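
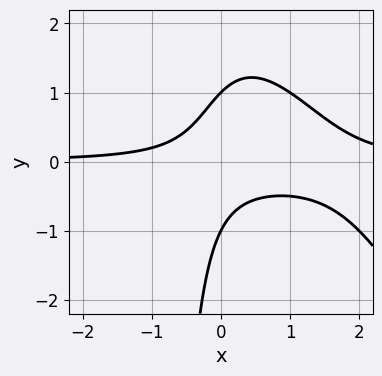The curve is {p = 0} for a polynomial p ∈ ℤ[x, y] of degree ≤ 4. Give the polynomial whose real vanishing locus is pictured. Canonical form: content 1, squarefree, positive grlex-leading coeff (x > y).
(a) deg p = 3. A generic line meets the curve in up to 3 points.
(b) Reading off the gridlines: among the integer gridlines, it crosses the y-axis at y ∈ {-1, 1}; no x-intercept at any integer in the box.
(c) Together with the visible shape, these determine p as stated.

2*x^2*y + x*y^2 - 3*x*y + y^2 - 1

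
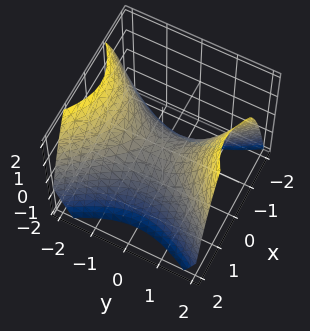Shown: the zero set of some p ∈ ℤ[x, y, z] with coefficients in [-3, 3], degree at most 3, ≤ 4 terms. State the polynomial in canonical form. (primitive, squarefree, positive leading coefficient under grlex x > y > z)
The degree is 2 — a saddle surface; a quadric.
Symmetries: mirror symmetry y ↦ −y ⇒ only even powers of y; the x ↦ −x reflection is a symmetry, so x appears only in even powers.
Checking where it meets the axes: it crosses the x-axis at the gridline x = 0; it meets the y-axis at y = 0 (among the integer gridlines).
Solving for integer coefficients yields p as stated.

3*x^2 - 2*y^2 + 3*z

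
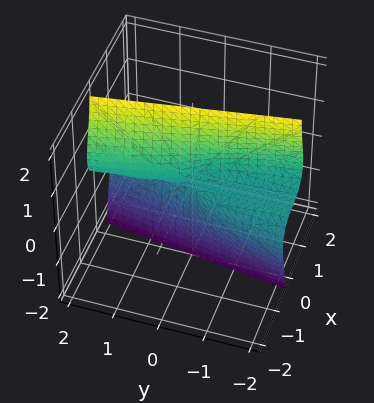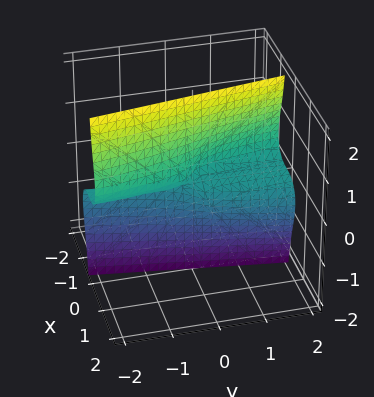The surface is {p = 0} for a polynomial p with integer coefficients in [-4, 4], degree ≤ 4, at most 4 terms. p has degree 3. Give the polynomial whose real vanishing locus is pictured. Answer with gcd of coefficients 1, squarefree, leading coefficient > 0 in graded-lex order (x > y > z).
The degree is 3 — a generic line meets the surface in up to 3 points.
From the visible intercepts: every point of the z-axis in the box is on the surface; every point of the y-axis in the box is on the surface; one x-axis crossing is at x = 0.
Together with the visible shape, these determine p as stated.

2*x^3 + 3*x*z^2 + y*z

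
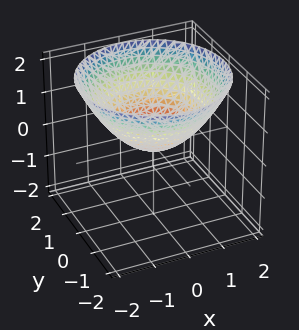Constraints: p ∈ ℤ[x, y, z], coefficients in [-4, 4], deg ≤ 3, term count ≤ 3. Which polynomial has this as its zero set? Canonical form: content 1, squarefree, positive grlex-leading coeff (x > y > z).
(a) deg p = 2. A single bowl opening along one axis; a quadric.
(b) By symmetry, the surface is invariant under rotation about z: p = q(x² + y², z).
(c) Observable constraints: it meets the z-axis at z = 0 (among the integer gridlines); it crosses the x-axis at the gridline x = 0; one y-axis crossing is at y = 0; a circular section at z = 1 has radius between 1 and 2.
(d) Assembling these constraints gives the stated polynomial.

x^2 + y^2 - 2*z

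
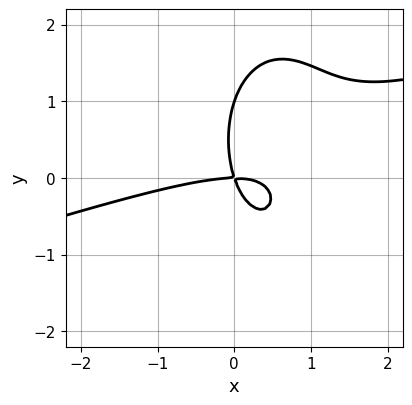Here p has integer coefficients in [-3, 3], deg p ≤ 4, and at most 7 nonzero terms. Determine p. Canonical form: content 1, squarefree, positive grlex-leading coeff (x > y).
First, deg p = 3. The shape is more complex than any degree-2 curve.
Next, checking where it meets the axes: it crosses the x-axis at the gridline x = 0; among the integer gridlines, it crosses the y-axis at y ∈ {0, 1}.
Finally, putting this together gives p.

x^3 - 3*x^2*y - y^3 + 3*x*y + y^2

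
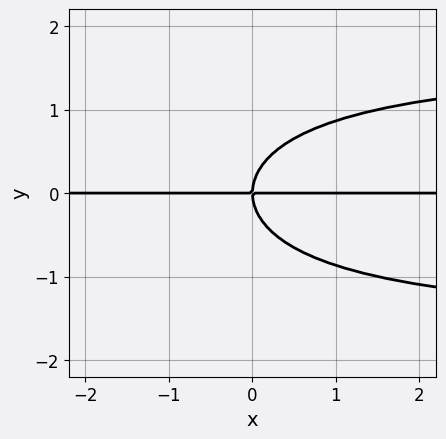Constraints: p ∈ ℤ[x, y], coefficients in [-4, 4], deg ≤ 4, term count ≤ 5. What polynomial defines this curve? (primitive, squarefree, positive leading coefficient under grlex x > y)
x*y^3 + 3*y^3 - 3*x*y

First, the degree is 4 — the shape is more complex than any degree-3 curve.
Next, from the axis intercepts and sections: it meets the y-axis at y = 0 (among the integer gridlines); every point of the x-axis in the box is on the curve.
Finally, these observations pin down the coefficients.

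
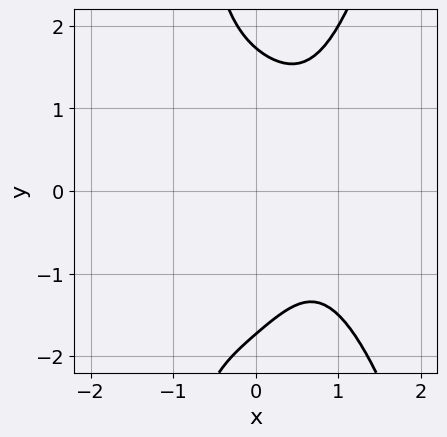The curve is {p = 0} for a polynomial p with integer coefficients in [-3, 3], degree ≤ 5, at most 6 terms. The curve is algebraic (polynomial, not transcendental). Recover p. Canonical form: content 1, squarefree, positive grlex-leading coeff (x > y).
(a) The degree is 4 — the shape is more complex than any degree-3 curve.
(b) Against the integer gridlines: the curve avoids every integer x-axis point in the box.
(c) Assembling these constraints gives the stated polynomial.

3*x^4 + x^2*y - x*y^2 - y^2 + 3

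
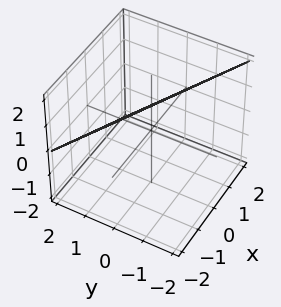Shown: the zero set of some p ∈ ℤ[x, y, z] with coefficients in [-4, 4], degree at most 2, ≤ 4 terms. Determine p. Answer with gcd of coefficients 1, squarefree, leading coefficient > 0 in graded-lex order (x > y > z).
x + 2*y + 2*z - 2

deg p = 1.
From the visible intercepts: one z-axis crossing is at z = 1; it crosses the x-axis at the gridline x = 2; it crosses the y-axis at the gridline y = 1.
Matching integer coefficients to the picture gives p.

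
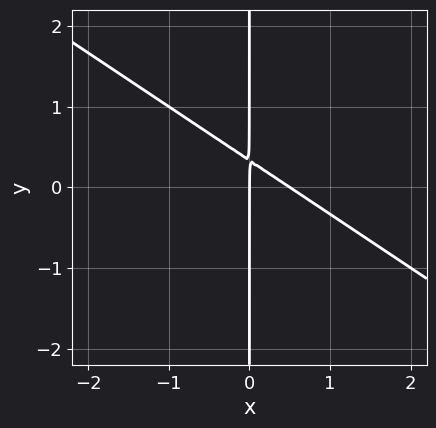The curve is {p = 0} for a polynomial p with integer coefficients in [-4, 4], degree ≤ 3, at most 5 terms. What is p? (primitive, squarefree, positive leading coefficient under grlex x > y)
(a) Degree: a generic line meets the curve in up to 2 points, so deg p = 2.
(b) Checking where it meets the axes: every point of the y-axis in the box is on the curve; one x-axis crossing is at x = 0.
(c) Solving for integer coefficients yields p as stated.

2*x^2 + 3*x*y - x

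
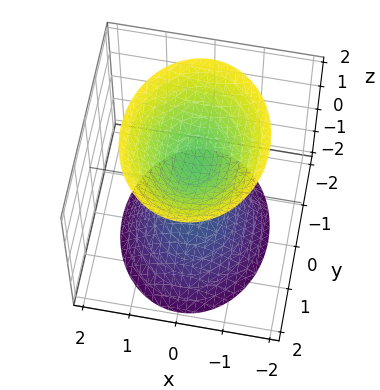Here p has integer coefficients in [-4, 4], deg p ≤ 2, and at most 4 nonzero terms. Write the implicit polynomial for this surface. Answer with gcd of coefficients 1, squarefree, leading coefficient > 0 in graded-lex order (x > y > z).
First, the picture has 2 separate pieces. They look like related sheets of one shape, so recover p as a whole.
Next, the degree is 2 — two sheets facing apart; a quadric.
Next, symmetries: the x ↦ −x reflection is a symmetry, so x appears only in even powers; mirror symmetry y ↦ −y ⇒ only even powers of y; the z ↦ −z reflection is a symmetry, so z appears only in even powers.
Next, checking where it meets the axes: no y-intercept at any integer in the box; no x-intercept at any integer in the box.
Finally, these observations pin down the coefficients. Check: (0, 0, -1) on the z-axis lies on the surface, and p(0, 0, -1) = 0. ✓

3*x^2 + 2*y^2 - 2*z^2 + 2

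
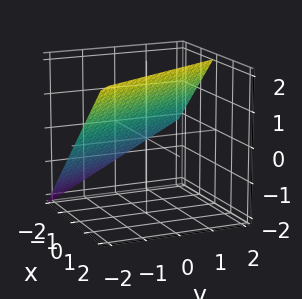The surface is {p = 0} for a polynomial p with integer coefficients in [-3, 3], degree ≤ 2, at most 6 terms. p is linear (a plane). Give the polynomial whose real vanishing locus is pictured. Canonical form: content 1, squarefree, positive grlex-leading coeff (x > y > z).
(a) The degree is 1 — the surface is flat (a plane).
(b) From the visible intercepts: one z-axis crossing is at z = 1; it crosses the y-axis at the gridline y = -2.
(c) Assembling these constraints gives the stated polynomial.

2*x + y - 2*z + 2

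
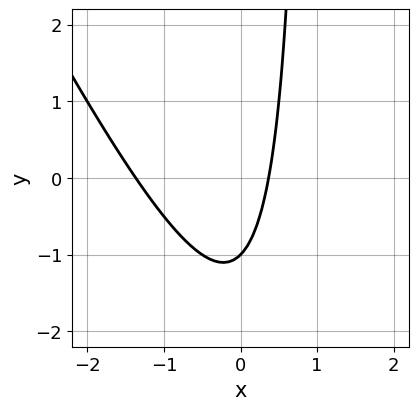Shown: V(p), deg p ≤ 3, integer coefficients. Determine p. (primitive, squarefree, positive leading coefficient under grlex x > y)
2*x^2 + x*y + 2*x - y - 1

Degree: a generic line meets the curve in up to 2 points, so deg p = 2.
Reading off the gridlines: it crosses the y-axis at the gridline y = -1.
These observations pin down the coefficients.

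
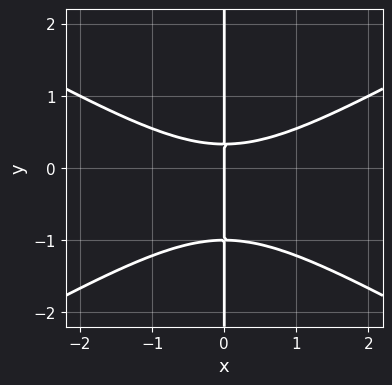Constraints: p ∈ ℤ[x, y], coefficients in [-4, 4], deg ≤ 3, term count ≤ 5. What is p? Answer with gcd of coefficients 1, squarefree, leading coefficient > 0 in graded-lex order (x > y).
x^3 - 3*x*y^2 - 2*x*y + x

Degree: no degree-2 curve has this shape, so deg p = 3.
Reading off the gridlines: the visible y-axis segment lies entirely on the curve; it meets the x-axis at x = 0 (among the integer gridlines).
Fitting integer coefficients to these (and the overall shape) gives p.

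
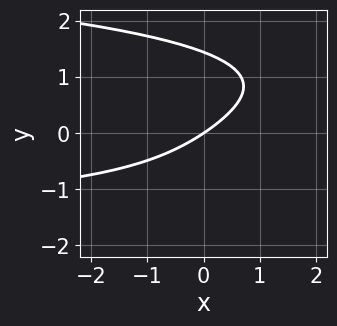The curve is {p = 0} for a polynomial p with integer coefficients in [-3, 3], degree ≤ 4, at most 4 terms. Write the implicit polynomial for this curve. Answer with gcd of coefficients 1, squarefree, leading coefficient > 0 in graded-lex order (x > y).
y^4 + x*y + 2*x - 3*y

deg p = 4. A generic line meets the curve in up to 4 points.
From the visible intercepts: it crosses the x-axis at the gridline x = 0; one y-axis crossing is at y = 0.
Putting this together gives p.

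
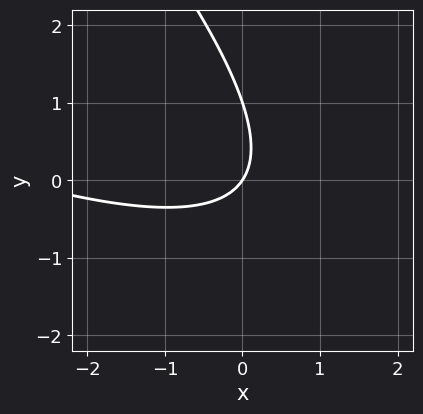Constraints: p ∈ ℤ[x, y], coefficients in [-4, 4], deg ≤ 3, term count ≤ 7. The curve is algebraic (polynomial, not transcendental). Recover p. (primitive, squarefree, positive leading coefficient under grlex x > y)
First, deg p = 2. The shape is more complex than any degree-1 curve.
Next, against the integer gridlines: one x-axis crossing is at x = 0; the y-axis gridline crossings are at y ∈ {0, 1}.
Finally, these observations pin down the coefficients.

x^2 + 3*x*y + 2*y^2 + 3*x - 2*y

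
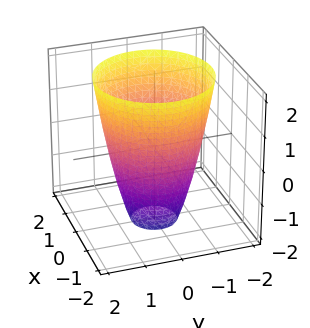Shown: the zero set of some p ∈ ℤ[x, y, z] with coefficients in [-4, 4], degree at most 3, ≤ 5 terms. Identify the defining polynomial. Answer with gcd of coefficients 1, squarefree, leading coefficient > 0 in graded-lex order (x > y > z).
deg p = 2. No degree-1 surface has this shape.
Symmetries: rotational symmetry about the z-axis ⇒ p depends on x, y only through x² + y².
From the visible intercepts: a circular section at z = -1 has radius exactly 1; no z-intercept at any integer in the box.
Assembling these constraints gives the stated polynomial.

2*x^2 + 2*y^2 - z - 3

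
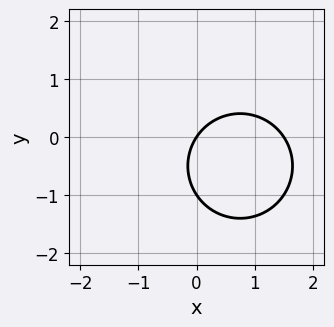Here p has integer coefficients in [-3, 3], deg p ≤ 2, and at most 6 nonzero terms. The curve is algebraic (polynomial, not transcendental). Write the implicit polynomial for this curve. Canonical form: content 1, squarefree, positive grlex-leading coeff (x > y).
1. The degree is 2 — no degree-1 curve has this shape.
2. From the visible intercepts: it meets the x-axis at x = 0 (among the integer gridlines); the y-axis gridline crossings are at y ∈ {-1, 0}.
3. Fitting integer coefficients to these (and the overall shape) gives p.

2*x^2 + 2*y^2 - 3*x + 2*y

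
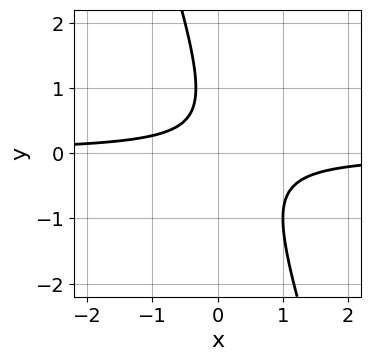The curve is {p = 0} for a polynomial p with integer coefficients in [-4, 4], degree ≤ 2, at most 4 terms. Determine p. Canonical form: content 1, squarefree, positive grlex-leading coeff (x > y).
3*x*y + y^2 - y + 1

1. The degree is 2 — a generic line meets the curve in up to 2 points.
2. From the axis intercepts and sections: no x-intercept at any integer in the box; it misses every integer gridline on the y-axis.
3. Solving for integer coefficients yields p as stated.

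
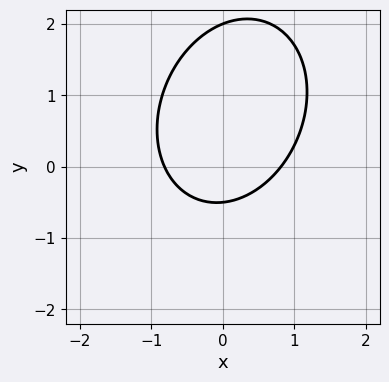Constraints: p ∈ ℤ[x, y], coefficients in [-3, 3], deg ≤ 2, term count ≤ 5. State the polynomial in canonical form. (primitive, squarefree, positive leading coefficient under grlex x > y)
3*x^2 - x*y + 2*y^2 - 3*y - 2

1. Degree: a generic line meets the curve in up to 2 points, so deg p = 2.
2. Against the integer gridlines: it crosses the y-axis at the gridline y = 2.
3. Putting this together gives p.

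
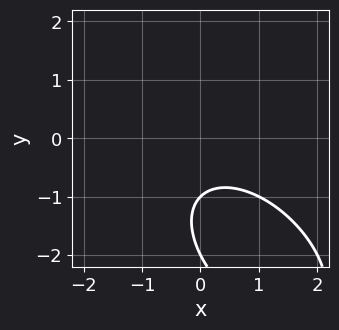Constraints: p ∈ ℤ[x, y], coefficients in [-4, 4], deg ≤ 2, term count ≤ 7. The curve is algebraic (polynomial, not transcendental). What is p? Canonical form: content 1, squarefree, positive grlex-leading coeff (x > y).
First, deg p = 2. The shape is more complex than any degree-1 curve.
Next, checking where it meets the axes: the curve avoids every integer x-axis point in the box; the y-axis gridline crossings are at y ∈ {-2, -1}.
Finally, these observations pin down the coefficients.

x^2 + x*y + y^2 + 3*y + 2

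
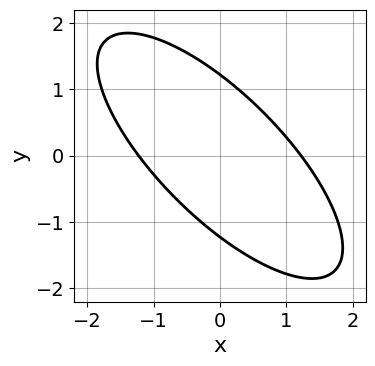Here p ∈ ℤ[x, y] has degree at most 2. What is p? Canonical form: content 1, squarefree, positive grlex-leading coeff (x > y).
2*x^2 + 3*x*y + 2*y^2 - 3

1. The degree is 2 — the shape is more complex than any degree-1 curve.
2. Solving for integer coefficients yields p as stated.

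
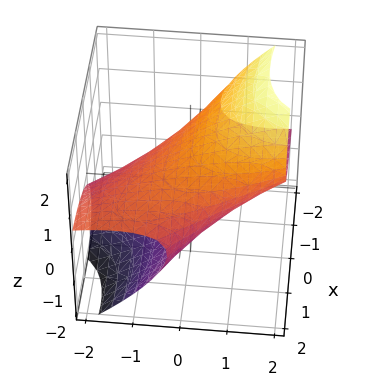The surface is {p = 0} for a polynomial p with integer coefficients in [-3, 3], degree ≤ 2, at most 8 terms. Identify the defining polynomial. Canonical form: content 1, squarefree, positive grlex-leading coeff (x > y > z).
First, degree: the shape is more complex than any degree-1 surface, so deg p = 2.
Next, from the axis intercepts and sections: the z-axis gridline crossings are at z ∈ {-1, 1}.
Finally, solving for integer coefficients yields p as stated.

x^2 + 2*x*y + y^2 - 3*y*z + 3*z^2 - 3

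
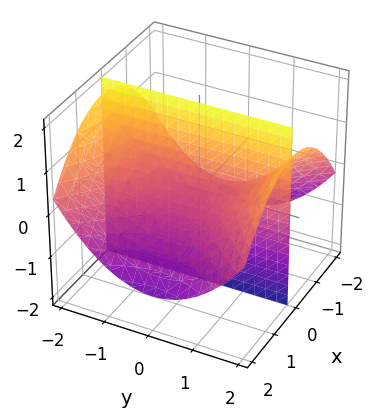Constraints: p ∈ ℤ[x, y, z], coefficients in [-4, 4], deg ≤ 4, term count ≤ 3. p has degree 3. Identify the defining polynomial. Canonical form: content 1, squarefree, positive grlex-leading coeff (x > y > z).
1. I count 2 distinct pieces. They look like related sheets of one shape, so recover p as a whole.
2. deg p = 3. A generic line meets the surface in up to 3 points.
3. From the visible intercepts: the visible z-axis segment lies entirely on the surface; the visible y-axis segment lies entirely on the surface; one x-axis crossing is at x = 0.
4. Fitting integer coefficients to these (and the overall shape) gives p.

x^3 - x*y^2 + 3*x*z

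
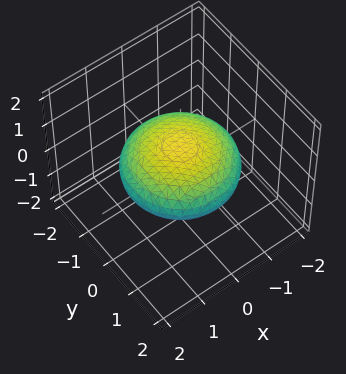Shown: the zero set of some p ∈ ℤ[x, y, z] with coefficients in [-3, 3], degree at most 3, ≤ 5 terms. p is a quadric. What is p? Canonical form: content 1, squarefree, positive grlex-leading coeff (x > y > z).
x^2 + y^2 + 3*z^2 - 2

The degree is 2 — bounded and convex; a quadric.
Symmetries: rotational symmetry about the z-axis ⇒ p depends on x, y only through x² + y²; mirror symmetry z ↦ −z ⇒ only even powers of z.
Observable constraints: a circular section at z = 0 has radius between 1 and 2.
Fitting integer coefficients to these (and the overall shape) gives p.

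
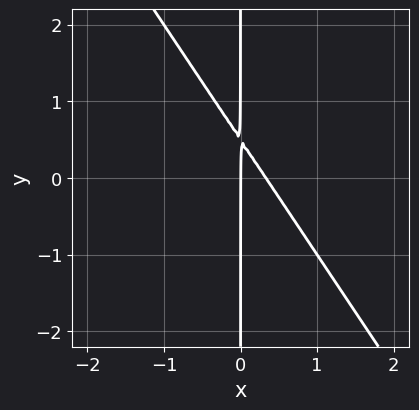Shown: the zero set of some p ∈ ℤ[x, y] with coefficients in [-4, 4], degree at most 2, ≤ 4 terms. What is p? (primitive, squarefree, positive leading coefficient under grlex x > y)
(a) Degree: the shape is more complex than any degree-1 curve, so deg p = 2.
(b) From the axis intercepts and sections: the visible y-axis segment lies entirely on the curve; it crosses the x-axis at the gridline x = 0.
(c) Matching integer coefficients to the picture gives p.

3*x^2 + 2*x*y - x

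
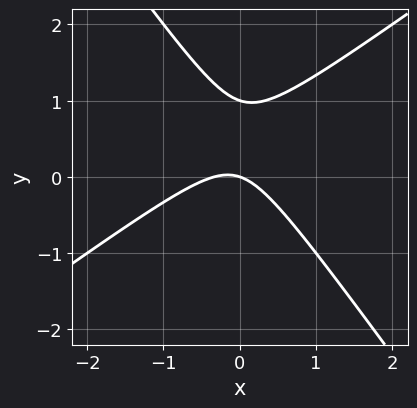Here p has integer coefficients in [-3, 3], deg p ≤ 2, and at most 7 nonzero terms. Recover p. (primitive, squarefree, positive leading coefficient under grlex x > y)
3*x^2 - 2*x*y - 3*y^2 + x + 3*y

1. deg p = 2.
2. Reading off the gridlines: the y-axis gridline crossings are at y ∈ {0, 1}; one x-axis crossing is at x = 0.
3. Fitting integer coefficients to these (and the overall shape) gives p.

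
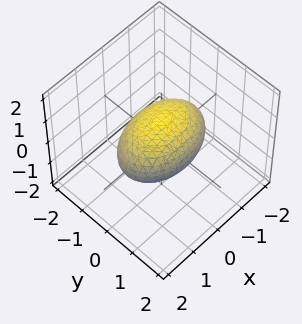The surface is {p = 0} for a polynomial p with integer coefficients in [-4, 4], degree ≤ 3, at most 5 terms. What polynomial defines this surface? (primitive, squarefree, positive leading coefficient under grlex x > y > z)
x^2 + 2*y^2 + 2*z^2 - 2

(a) deg p = 2. Bounded and convex; a quadric.
(b) Symmetries: the y ↦ −y reflection is a symmetry, so y appears only in even powers; mirror symmetry z ↦ −z ⇒ only even powers of z; mirror symmetry x ↦ −x ⇒ only even powers of x.
(c) From the visible intercepts: the y-axis gridline crossings are at y ∈ {-1, 1}; among the integer gridlines, it crosses the z-axis at z ∈ {-1, 1}.
(d) Fitting integer coefficients to these (and the overall shape) gives p.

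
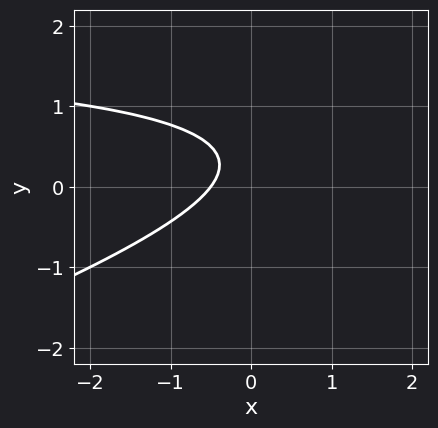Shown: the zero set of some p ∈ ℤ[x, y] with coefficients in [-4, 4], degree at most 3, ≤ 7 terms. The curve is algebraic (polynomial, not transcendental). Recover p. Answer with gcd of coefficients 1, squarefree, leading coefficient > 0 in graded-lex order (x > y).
x*y - 3*y^2 - 2*x + 2*y - 1

The degree is 2 — no degree-1 curve has this shape.
Against the integer gridlines: it misses every integer gridline on the y-axis.
Assembling these constraints gives the stated polynomial.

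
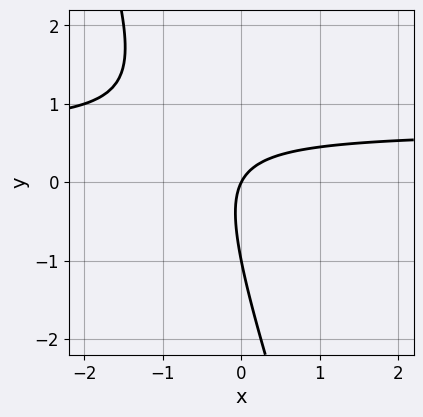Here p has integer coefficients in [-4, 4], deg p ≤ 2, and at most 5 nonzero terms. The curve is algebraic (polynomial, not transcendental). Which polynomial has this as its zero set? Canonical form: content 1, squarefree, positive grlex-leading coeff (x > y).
deg p = 2. No degree-1 curve has this shape.
Checking where it meets the axes: among the integer gridlines, it crosses the y-axis at y ∈ {-1, 0}; one x-axis crossing is at x = 0.
Matching integer coefficients to the picture gives p.

3*x*y + y^2 - 2*x + y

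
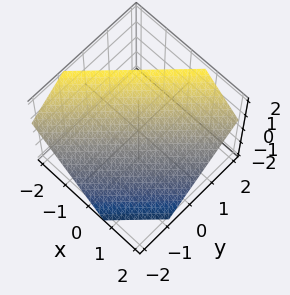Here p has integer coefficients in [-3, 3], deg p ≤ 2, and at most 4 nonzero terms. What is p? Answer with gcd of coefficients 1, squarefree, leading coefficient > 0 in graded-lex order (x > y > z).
(a) deg p = 1. The surface is flat (a plane).
(b) Matching integer coefficients to the picture gives p.

3*x - 3*y + 3*z - 2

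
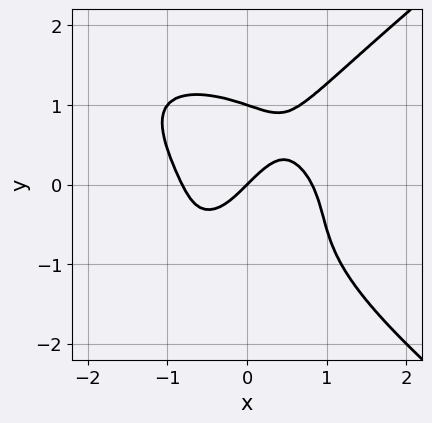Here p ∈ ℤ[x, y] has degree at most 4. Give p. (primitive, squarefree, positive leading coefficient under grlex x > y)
x^2*y^2 - 2*y^4 + 3*x^3 - 2*x + 2*y

(a) The degree is 4 — the shape is more complex than any degree-3 curve.
(b) Checking where it meets the axes: among the integer gridlines, it crosses the y-axis at y ∈ {0, 1}; it meets the x-axis at x = 0 (among the integer gridlines).
(c) These observations pin down the coefficients.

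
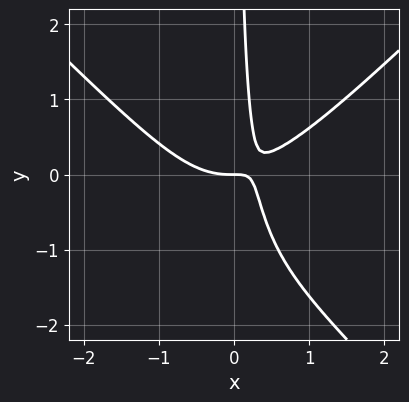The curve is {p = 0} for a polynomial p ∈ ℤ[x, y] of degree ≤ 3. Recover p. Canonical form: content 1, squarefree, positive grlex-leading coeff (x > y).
deg p = 3. No degree-2 curve has this shape.
Checking where it meets the axes: one x-axis crossing is at x = 0; one y-axis crossing is at y = 0.
Fitting integer coefficients to these (and the overall shape) gives p.

2*x^3 - 2*x*y^2 - 3*x*y + y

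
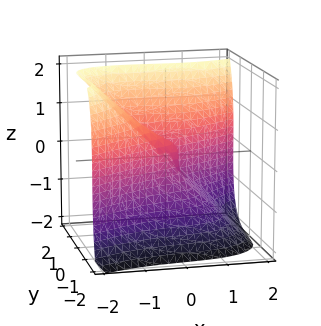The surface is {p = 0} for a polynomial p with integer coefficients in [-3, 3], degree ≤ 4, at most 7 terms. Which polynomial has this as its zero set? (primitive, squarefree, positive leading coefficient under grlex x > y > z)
x^3 - 3*y^3 + z^3 - x*y - 2*y^2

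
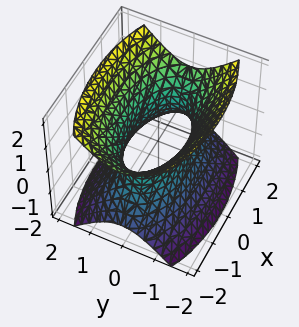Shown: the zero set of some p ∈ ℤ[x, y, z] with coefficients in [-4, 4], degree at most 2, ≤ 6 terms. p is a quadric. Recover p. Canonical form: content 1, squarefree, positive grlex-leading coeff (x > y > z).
x^2 + 3*y^2 - 2*z^2 - 2

First, deg p = 2. One connected sheet with a waist; a quadric.
Next, symmetries: the x ↦ −x reflection is a symmetry, so x appears only in even powers; mirror symmetry y ↦ −y ⇒ only even powers of y; it's symmetric under z → −z, forcing even powers of z.
Then, from the visible intercepts: no z-intercept at any integer in the box.
Finally, fitting integer coefficients to these (and the overall shape) gives p.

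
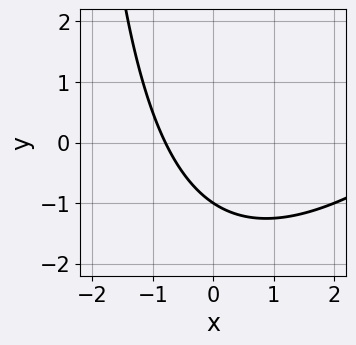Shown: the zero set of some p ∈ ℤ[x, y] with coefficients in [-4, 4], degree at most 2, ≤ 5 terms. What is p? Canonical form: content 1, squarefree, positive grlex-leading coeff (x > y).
x^2 - x*y - 3*x - 3*y - 3

(a) Degree: the shape is more complex than any degree-1 curve, so deg p = 2.
(b) From the visible intercepts: one y-axis crossing is at y = -1.
(c) The integer polynomial consistent with all of this is the stated p.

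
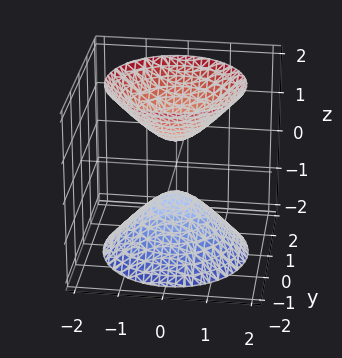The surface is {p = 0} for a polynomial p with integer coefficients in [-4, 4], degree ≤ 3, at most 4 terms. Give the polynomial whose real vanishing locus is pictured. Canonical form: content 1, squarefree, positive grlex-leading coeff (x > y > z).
1. There are 2 components. Treating them together as one polynomial.
2. The degree is 2 — a generic line meets the surface in up to 2 points.
3. Symmetries: every cross-section ⟂ z is a circle, so x, y appear only via x² + y².
4. From the visible intercepts: the surface avoids every integer x-axis point in the box; no y-intercept at any integer in the box.
5. Putting this together gives p.

3*x^2 + 3*y^2 - 2*z^2 + 1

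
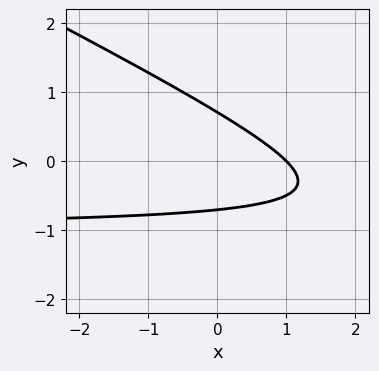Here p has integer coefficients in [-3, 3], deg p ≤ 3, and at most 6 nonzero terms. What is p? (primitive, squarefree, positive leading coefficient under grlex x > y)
x*y + 2*y^2 + x - 1

(a) deg p = 2.
(b) Observable constraints: it crosses the x-axis at the gridline x = 1.
(c) The integer polynomial consistent with all of this is the stated p.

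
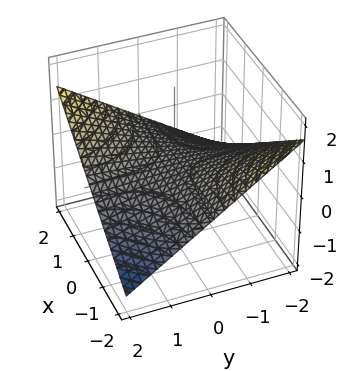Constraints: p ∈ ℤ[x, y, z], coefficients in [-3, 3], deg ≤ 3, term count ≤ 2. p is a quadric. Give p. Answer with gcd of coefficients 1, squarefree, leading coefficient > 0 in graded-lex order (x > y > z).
x*y - 3*z

First, deg p = 2. A hyperbolic paraboloid; a quadric.
Then, observable constraints: it meets the z-axis at z = 0 (among the integer gridlines); the visible x-axis segment lies entirely on the surface.
Finally, the integer polynomial consistent with all of this is the stated p. Check: (0, 2, 0) on the y-axis lies on the surface, and p(0, 2, 0) = 0. ✓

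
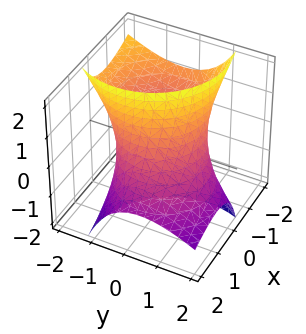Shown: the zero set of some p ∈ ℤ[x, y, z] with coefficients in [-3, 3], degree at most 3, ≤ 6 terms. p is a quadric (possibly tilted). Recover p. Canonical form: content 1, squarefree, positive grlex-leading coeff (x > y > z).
2*x^2 + 3*x*z + 2*y^2 + 2*y*z - 3

Degree: no degree-1 surface has this shape, so deg p = 2.
Observable constraints: the surface avoids every integer z-axis point in the box.
These observations pin down the coefficients.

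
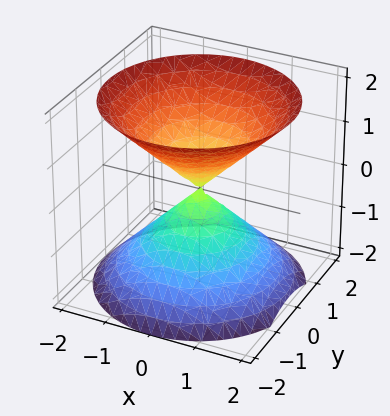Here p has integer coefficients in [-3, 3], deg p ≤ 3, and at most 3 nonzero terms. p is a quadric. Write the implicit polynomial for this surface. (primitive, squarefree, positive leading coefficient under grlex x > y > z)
x^2 + y^2 - z^2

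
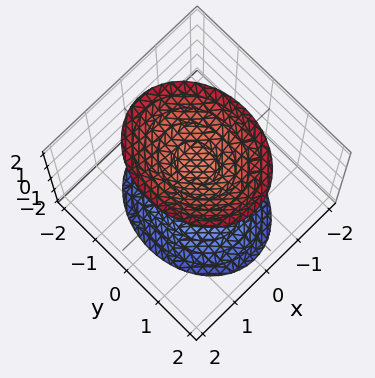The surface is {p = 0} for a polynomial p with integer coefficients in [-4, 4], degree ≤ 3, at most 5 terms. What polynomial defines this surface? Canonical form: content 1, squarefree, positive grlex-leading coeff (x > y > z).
First, I count 2 distinct pieces. They look like related sheets of one shape, so recover p as a whole.
Then, deg p = 2. Two sheets facing apart; a quadric.
Then, symmetries: the x ↦ −x reflection is a symmetry, so x appears only in even powers; mirror symmetry z ↦ −z ⇒ only even powers of z; mirror symmetry y ↦ −y ⇒ only even powers of y.
Then, reading off the gridlines: the surface avoids every integer y-axis point in the box; the surface avoids every integer x-axis point in the box.
Finally, together with the visible shape, these determine p as stated.

3*x^2 + 2*y^2 - 2*z^2 + 3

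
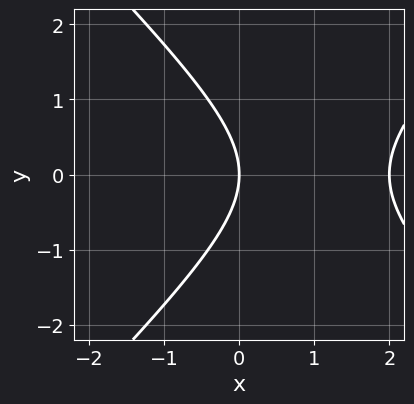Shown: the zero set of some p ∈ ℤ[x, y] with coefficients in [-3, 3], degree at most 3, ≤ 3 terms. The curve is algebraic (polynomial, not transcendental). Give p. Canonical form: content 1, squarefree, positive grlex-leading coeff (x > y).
x^2 - y^2 - 2*x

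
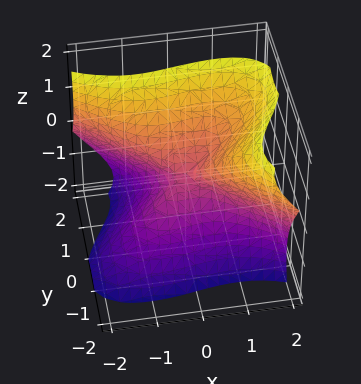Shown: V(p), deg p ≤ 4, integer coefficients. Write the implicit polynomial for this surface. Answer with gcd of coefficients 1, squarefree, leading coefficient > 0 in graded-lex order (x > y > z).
2*x^3 - 2*x*y*z + 3*y^3 + 3*y^2*z - 2*z^3

1. Degree: no degree-2 surface has this shape, so deg p = 3.
2. From the visible intercepts: it crosses the y-axis at the gridline y = 0; it crosses the z-axis at the gridline z = 0; it crosses the x-axis at the gridline x = 0.
3. The integer polynomial consistent with all of this is the stated p.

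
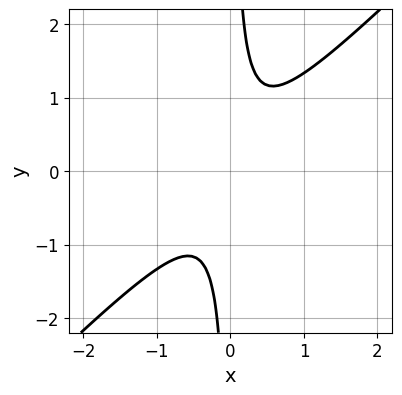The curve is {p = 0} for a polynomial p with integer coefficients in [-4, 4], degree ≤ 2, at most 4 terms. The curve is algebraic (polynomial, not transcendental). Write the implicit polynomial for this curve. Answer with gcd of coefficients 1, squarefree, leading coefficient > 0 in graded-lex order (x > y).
3*x^2 - 3*x*y + 1

First, deg p = 2. The shape is more complex than any degree-1 curve.
Then, observable constraints: no x-intercept at any integer in the box; it misses every integer gridline on the y-axis.
Finally, matching integer coefficients to the picture gives p.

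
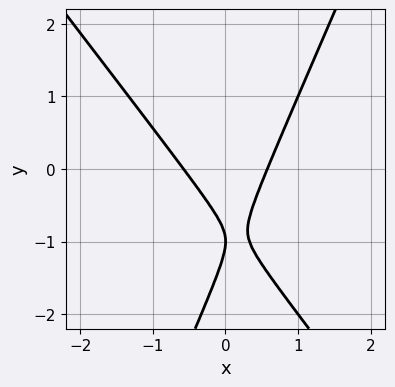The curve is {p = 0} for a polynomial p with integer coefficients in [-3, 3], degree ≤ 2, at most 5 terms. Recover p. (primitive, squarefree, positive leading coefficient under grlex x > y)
3*x^2 + x*y - y^2 - 2*y - 1

1. deg p = 2. A generic line meets the curve in up to 2 points.
2. Checking where it meets the axes: it crosses the y-axis at the gridline y = -1.
3. Matching integer coefficients to the picture gives p.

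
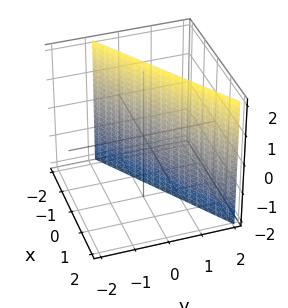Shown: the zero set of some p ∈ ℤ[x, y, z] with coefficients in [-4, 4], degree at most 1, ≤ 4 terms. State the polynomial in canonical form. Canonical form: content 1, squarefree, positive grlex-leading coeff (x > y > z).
2*x - 3*y + 2

First, the degree is 1 — the surface is flat (a plane).
Then, from the visible intercepts: one x-axis crossing is at x = -1; it misses every integer gridline on the z-axis.
Finally, these observations pin down the coefficients.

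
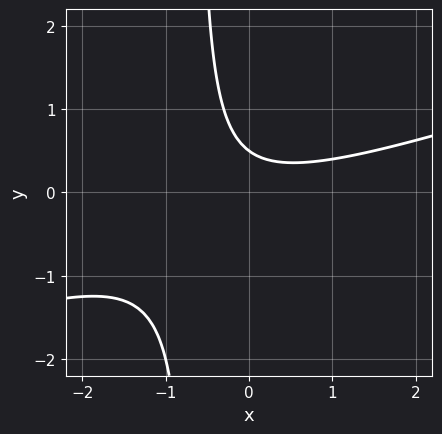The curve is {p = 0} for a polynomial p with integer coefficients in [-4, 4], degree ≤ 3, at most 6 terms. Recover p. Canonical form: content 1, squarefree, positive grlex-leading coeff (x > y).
First, the degree is 2 — no degree-1 curve has this shape.
Next, from the visible intercepts: it misses every integer gridline on the x-axis.
Finally, together with the visible shape, these determine p as stated.

x^2 - 3*x*y - 2*y + 1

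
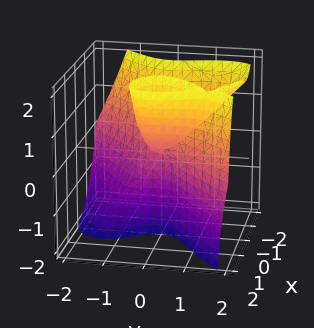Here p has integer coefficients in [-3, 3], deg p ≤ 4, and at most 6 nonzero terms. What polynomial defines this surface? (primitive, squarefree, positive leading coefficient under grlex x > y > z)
First, deg p = 3. A generic line meets the surface in up to 3 points.
Next, from the visible intercepts: every point of the z-axis in the box is on the surface; it meets the y-axis at y = 0 (among the integer gridlines); one x-axis crossing is at x = 0.
Finally, together with the visible shape, these determine p as stated.

x^3 - y^3 + y^2*z - x*z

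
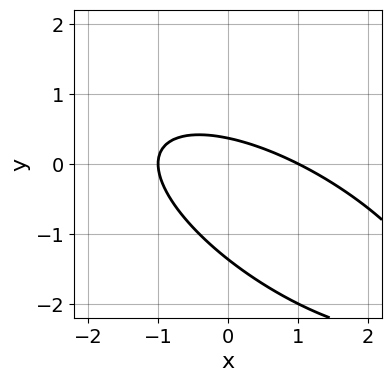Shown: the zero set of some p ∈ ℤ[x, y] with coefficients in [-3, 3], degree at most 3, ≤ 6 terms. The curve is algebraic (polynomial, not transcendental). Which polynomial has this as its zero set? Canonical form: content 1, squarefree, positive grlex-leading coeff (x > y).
(a) deg p = 2. No degree-1 curve has this shape.
(b) Checking where it meets the axes: among the integer gridlines, it crosses the x-axis at x ∈ {-1, 1}.
(c) Matching integer coefficients to the picture gives p.

x^2 + 2*x*y + 2*y^2 + 2*y - 1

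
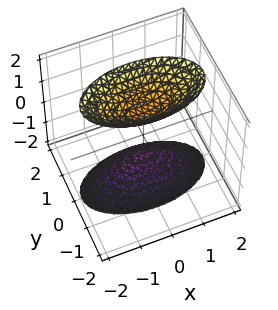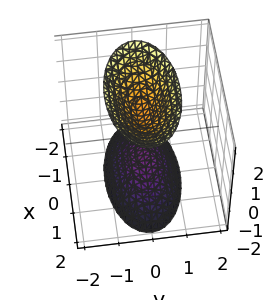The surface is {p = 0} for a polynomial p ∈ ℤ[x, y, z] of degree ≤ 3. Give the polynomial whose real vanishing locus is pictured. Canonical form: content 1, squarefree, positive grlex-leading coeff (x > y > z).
x^2 + 3*y^2 - z^2 + 1

The picture has 2 separate pieces. Treating them together as one polynomial.
The degree is 2 — two separate bowl-shaped sheets opening away from each other; a quadric.
Symmetries: mirror symmetry z ↦ −z ⇒ only even powers of z; mirror symmetry x ↦ −x ⇒ only even powers of x; the y ↦ −y reflection is a symmetry, so y appears only in even powers.
Against the integer gridlines: the surface avoids every integer x-axis point in the box; no y-intercept at any integer in the box; the z-axis gridline crossings are at z ∈ {-1, 1}.
Together with the visible shape, these determine p as stated.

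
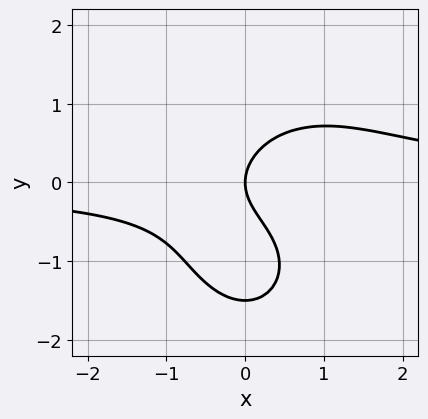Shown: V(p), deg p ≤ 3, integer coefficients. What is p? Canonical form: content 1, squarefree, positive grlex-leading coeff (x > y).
3*x^2*y + 2*y^3 - 2*x*y + 3*y^2 - 3*x

Degree: the shape is more complex than any degree-2 curve, so deg p = 3.
Reading off the gridlines: it meets the x-axis at x = 0 (among the integer gridlines); one y-axis crossing is at y = 0.
Solving for integer coefficients yields p as stated.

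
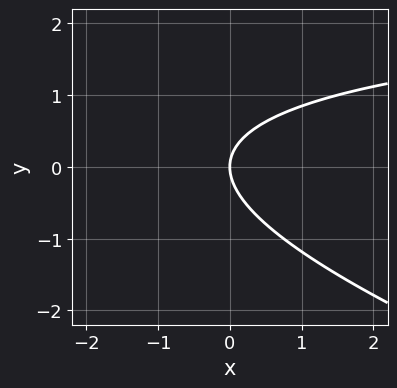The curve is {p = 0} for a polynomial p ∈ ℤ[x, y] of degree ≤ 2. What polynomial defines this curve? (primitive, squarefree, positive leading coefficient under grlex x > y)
x*y + 3*y^2 - 3*x

The degree is 2 — the shape is more complex than any degree-1 curve.
Reading off the gridlines: one x-axis crossing is at x = 0; one y-axis crossing is at y = 0.
The integer polynomial consistent with all of this is the stated p.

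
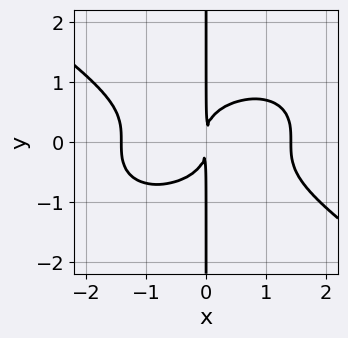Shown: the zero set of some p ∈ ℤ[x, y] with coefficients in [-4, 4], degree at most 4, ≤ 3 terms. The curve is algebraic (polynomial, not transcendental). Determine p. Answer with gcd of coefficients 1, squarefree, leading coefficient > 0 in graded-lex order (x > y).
x^4 + 3*x*y^3 - 2*x^2

1. deg p = 4.
2. Against the integer gridlines: the visible y-axis segment lies entirely on the curve.
3. Fitting integer coefficients to these (and the overall shape) gives p.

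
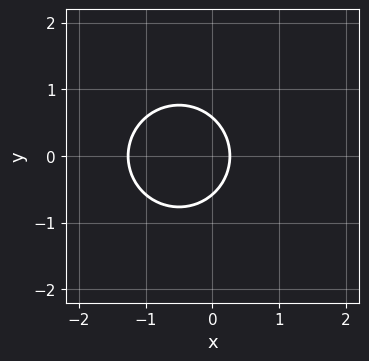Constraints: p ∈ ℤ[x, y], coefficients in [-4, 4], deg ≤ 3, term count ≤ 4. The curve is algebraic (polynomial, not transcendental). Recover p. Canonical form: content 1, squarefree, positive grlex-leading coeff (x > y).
First, degree: the shape is more complex than any degree-1 curve, so deg p = 2.
Next, symmetries: the y ↦ −y reflection is a symmetry, so y appears only in even powers.
Finally, matching integer coefficients to the picture gives p.

3*x^2 + 3*y^2 + 3*x - 1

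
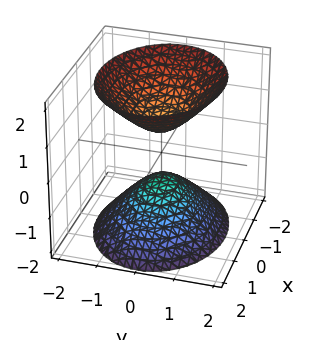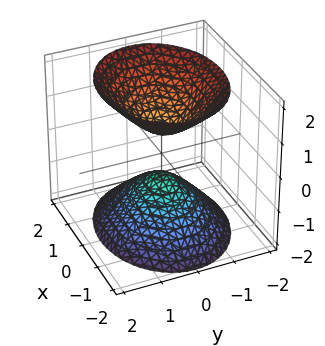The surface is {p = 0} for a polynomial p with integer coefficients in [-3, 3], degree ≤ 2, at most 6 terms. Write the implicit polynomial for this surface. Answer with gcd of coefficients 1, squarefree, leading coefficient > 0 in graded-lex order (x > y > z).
(a) The picture has 2 separate pieces.
(b) Degree: two sheets facing apart; a quadric, so deg p = 2.
(c) Symmetries: the z ↦ −z reflection is a symmetry, so z appears only in even powers; the y ↦ −y reflection is a symmetry, so y appears only in even powers; mirror symmetry x ↦ −x ⇒ only even powers of x.
(d) Against the integer gridlines: the surface avoids every integer y-axis point in the box; the surface avoids every integer x-axis point in the box.
(e) The integer polynomial consistent with all of this is the stated p.

2*x^2 + 3*y^2 - 2*z^2 + 1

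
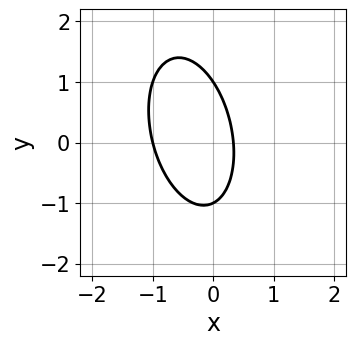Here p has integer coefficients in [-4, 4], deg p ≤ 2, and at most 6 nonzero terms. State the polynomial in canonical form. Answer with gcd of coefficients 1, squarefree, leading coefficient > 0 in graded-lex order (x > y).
3*x^2 + x*y + y^2 + 2*x - 1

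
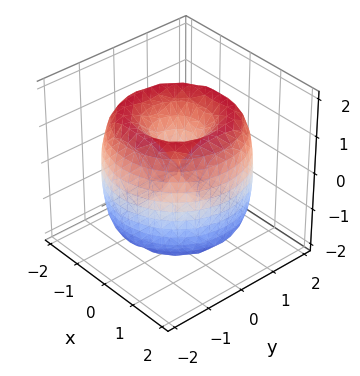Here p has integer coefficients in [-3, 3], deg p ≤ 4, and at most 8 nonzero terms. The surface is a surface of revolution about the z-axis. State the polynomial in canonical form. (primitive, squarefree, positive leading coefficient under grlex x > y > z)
(a) The degree is 4 — a generic line meets the surface in up to 4 points.
(b) By symmetry, the z-axis is an axis of rotation, so x and y enter only as x² + y².
(c) From the axis intercepts and sections: it crosses the x-axis at the gridline x = 0; a circular section at z = -1 has radius between 0 and 1.
(d) The integer polynomial consistent with all of this is the stated p.

x^4 + 2*x^2*y^2 + y^4 - 3*x^2 - 3*y^2 + z^2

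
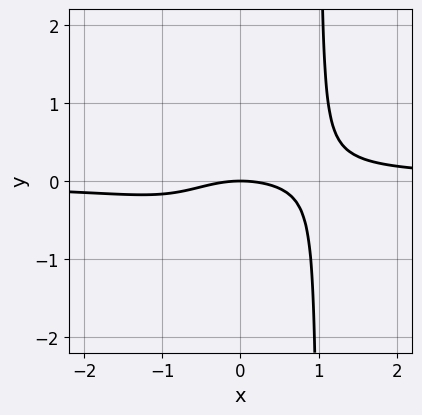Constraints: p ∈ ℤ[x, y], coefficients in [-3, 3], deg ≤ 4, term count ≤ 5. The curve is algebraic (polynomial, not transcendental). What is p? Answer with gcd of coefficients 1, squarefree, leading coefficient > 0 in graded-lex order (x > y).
1. Degree: no degree-3 curve has this shape, so deg p = 4.
2. Checking where it meets the axes: one x-axis crossing is at x = 0; it meets the y-axis at y = 0 (among the integer gridlines).
3. Assembling these constraints gives the stated polynomial.

3*x^3*y - x^2 - 3*y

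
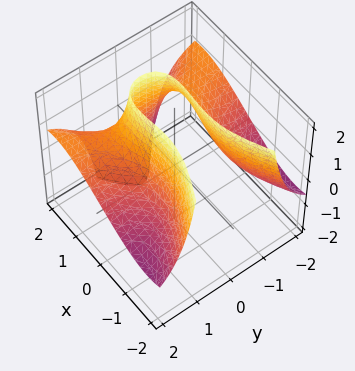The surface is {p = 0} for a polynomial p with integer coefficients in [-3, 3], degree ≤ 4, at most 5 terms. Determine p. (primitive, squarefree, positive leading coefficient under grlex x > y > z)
First, degree: the shape is more complex than any degree-2 surface, so deg p = 3.
Then, reading off the gridlines: the surface avoids every integer z-axis point in the box; it misses every integer gridline on the y-axis.
Finally, together with the visible shape, these determine p as stated.

x^3 - 2*x*y^2 + 3*y^2*z - 2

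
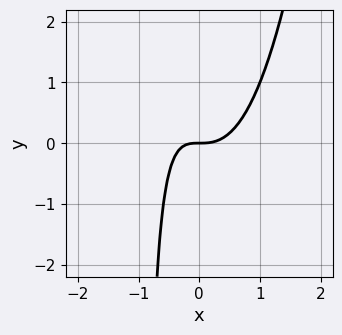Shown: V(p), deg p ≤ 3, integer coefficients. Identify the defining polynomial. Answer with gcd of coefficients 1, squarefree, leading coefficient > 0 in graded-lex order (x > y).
First, deg p = 3.
Then, checking where it meets the axes: it meets the y-axis at y = 0 (among the integer gridlines); one x-axis crossing is at x = 0.
Finally, putting this together gives p.

2*x^3 - x*y - y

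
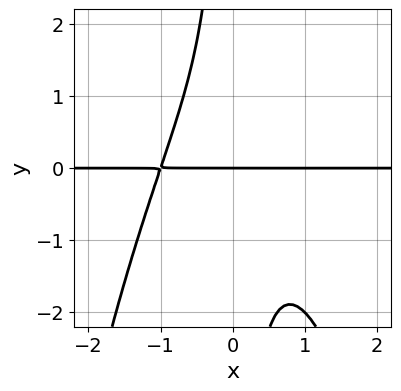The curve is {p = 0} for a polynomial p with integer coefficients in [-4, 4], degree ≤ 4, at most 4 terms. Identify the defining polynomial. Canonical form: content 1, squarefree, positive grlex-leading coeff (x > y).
(a) The degree is 4 — the shape is more complex than any degree-3 curve.
(b) Checking where it meets the axes: the visible x-axis segment lies entirely on the curve; one y-axis crossing is at y = 0.
(c) Together with the visible shape, these determine p as stated.

x^3*y + x*y^2 + y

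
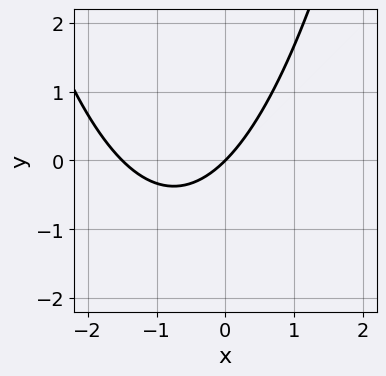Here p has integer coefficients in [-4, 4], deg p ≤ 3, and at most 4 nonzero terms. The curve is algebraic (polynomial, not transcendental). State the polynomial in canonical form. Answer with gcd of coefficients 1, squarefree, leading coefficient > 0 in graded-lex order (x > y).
2*x^2 + 3*x - 3*y

First, the degree is 2 — no degree-1 curve has this shape.
Next, reading off the gridlines: one y-axis crossing is at y = 0; it crosses the x-axis at the gridline x = 0.
Finally, solving for integer coefficients yields p as stated.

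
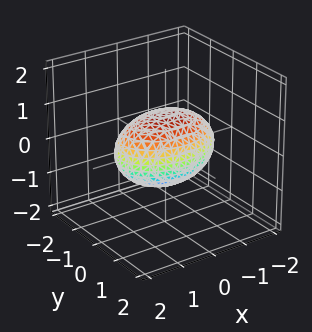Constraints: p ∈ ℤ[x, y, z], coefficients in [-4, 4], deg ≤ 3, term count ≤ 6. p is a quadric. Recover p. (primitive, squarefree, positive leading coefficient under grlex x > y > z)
x^2 + 2*y^2 + 2*z^2 - 2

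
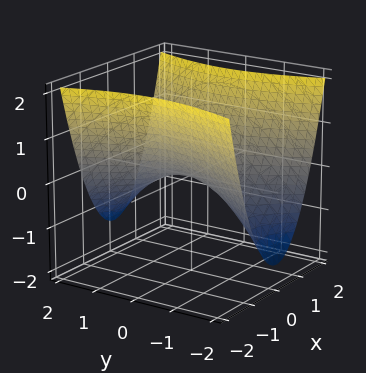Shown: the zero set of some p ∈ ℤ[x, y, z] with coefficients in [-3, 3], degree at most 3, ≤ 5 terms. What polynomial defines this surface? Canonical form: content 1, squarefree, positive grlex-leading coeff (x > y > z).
3*x^2 - y^2 - 3*z

(a) deg p = 2.
(b) Symmetries: it's symmetric under y → −y, forcing even powers of y; it's symmetric under x → −x, forcing even powers of x.
(c) From the visible intercepts: it crosses the y-axis at the gridline y = 0; one x-axis crossing is at x = 0; one z-axis crossing is at z = 0.
(d) Solving for integer coefficients yields p as stated.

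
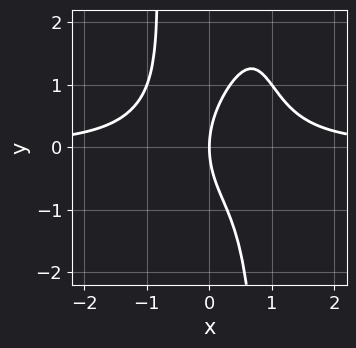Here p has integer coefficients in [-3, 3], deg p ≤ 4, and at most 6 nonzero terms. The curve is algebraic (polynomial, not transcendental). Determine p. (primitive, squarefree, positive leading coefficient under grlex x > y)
3*x^3*y - x^2*y^2 + y^2 - 3*x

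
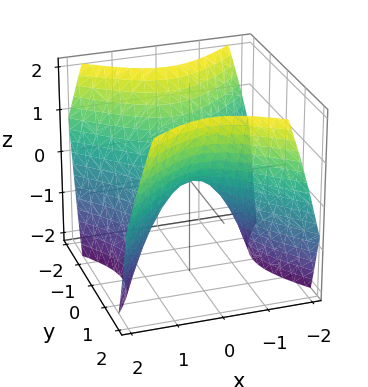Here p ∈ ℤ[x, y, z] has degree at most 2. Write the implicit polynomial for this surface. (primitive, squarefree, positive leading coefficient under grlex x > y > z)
x^2 - y^2 + z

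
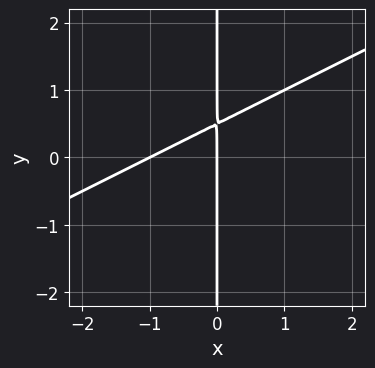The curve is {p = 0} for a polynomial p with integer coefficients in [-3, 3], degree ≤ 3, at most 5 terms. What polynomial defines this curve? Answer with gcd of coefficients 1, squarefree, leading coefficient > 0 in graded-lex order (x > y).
x^2 - 2*x*y + x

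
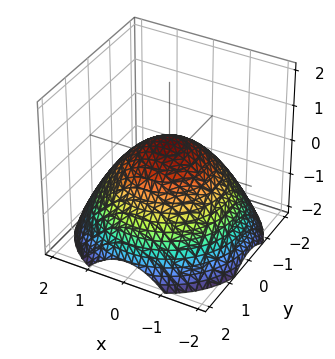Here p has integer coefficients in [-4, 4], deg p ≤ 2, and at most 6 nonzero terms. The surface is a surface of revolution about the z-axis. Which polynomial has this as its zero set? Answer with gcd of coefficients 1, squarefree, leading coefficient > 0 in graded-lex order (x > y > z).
deg p = 2. A generic line meets the surface in up to 2 points.
By symmetry, the z-axis is an axis of rotation, so x and y enter only as x² + y².
Observable constraints: among the integer gridlines, it crosses the y-axis at y ∈ {-1, 1}; a circular section at z = -1 has radius between 1 and 2; among the integer gridlines, it crosses the x-axis at x ∈ {-1, 1}.
The integer polynomial consistent with all of this is the stated p.

x^2 + y^2 + 2*z - 1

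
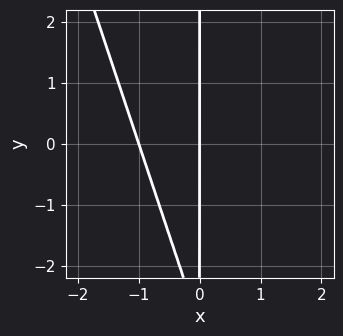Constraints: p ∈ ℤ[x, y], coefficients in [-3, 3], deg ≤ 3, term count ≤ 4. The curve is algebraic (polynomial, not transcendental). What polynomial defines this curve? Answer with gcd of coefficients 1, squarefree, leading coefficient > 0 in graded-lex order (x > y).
3*x^2 + x*y + 3*x

(a) The degree is 2 — the shape is more complex than any degree-1 curve.
(b) Observable constraints: the x-axis gridline crossings are at x ∈ {-1, 0}; every point of the y-axis in the box is on the curve.
(c) The integer polynomial consistent with all of this is the stated p.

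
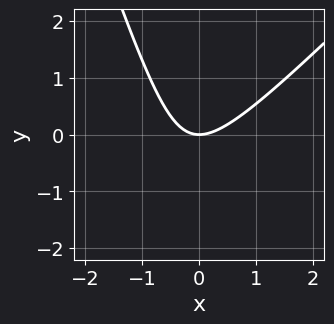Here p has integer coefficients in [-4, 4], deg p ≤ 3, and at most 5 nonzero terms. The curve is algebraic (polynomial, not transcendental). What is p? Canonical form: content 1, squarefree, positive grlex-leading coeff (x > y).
deg p = 2. The shape is more complex than any degree-1 curve.
Reading off the gridlines: one y-axis crossing is at y = 0; it crosses the x-axis at the gridline x = 0.
Putting this together gives p.

3*x^2 - 2*x*y - y^2 - 3*y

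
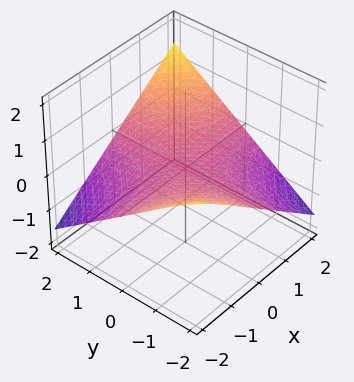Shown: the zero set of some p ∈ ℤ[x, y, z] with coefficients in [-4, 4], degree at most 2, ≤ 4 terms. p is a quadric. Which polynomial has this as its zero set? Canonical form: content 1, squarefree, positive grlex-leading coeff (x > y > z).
(a) The degree is 2 — a saddle surface; a quadric.
(b) From the axis intercepts and sections: one z-axis crossing is at z = 0; the visible x-axis segment lies entirely on the surface.
(c) Matching integer coefficients to the picture gives p. Check: (0, 2, 0) on the y-axis lies on the surface, and p(0, 2, 0) = 0. ✓

x*y - 3*z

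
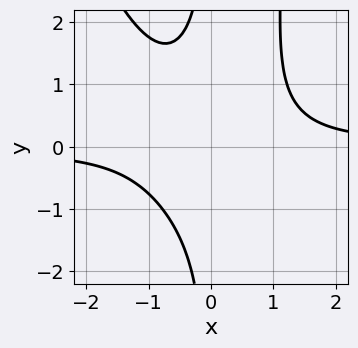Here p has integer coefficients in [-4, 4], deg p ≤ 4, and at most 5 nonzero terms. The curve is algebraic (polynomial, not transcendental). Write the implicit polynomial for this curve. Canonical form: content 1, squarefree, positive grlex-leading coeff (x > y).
(a) Degree: no degree-3 curve has this shape, so deg p = 4.
(b) From the visible intercepts: no x-intercept at any integer in the box; the curve avoids every integer y-axis point in the box.
(c) Matching integer coefficients to the picture gives p.

3*x^3*y + x^2*y^2 - 2*x*y^2 - x^2 - 3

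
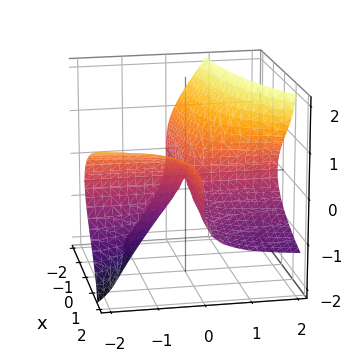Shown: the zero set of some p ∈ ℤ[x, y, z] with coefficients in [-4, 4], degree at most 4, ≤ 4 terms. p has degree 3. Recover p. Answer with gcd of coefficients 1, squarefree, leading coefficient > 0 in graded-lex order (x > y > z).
3*y*z^2 - 2*z^3 - 3*x*y

1. The degree is 3 — no degree-2 surface has this shape.
2. Observable constraints: the visible x-axis segment lies entirely on the surface; every point of the y-axis in the box is on the surface; one z-axis crossing is at z = 0.
3. Matching integer coefficients to the picture gives p.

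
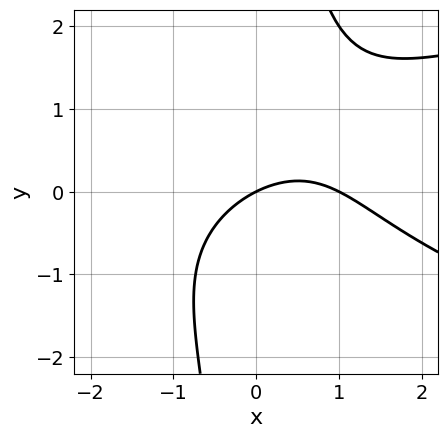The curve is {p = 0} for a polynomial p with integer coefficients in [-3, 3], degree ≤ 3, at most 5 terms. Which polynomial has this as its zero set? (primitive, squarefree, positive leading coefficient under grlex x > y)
x*y^2 - x^2 + x - 2*y

The degree is 3 — a generic line meets the curve in up to 3 points.
Against the integer gridlines: among the integer gridlines, it crosses the x-axis at x ∈ {0, 1}; it meets the y-axis at y = 0 (among the integer gridlines).
Together with the visible shape, these determine p as stated.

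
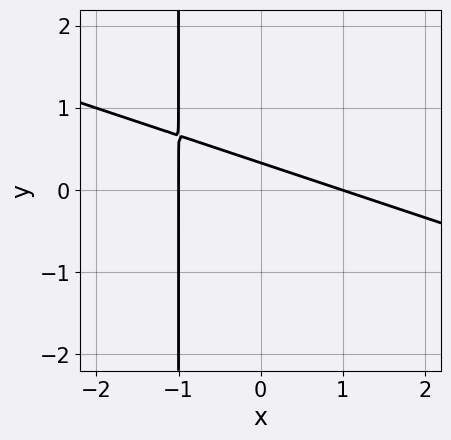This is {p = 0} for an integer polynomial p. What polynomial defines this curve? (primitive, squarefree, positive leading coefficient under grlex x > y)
1. deg p = 2. A generic line meets the curve in up to 2 points.
2. Observable constraints: the x-axis gridline crossings are at x ∈ {-1, 1}.
3. The integer polynomial consistent with all of this is the stated p.

x^2 + 3*x*y + 3*y - 1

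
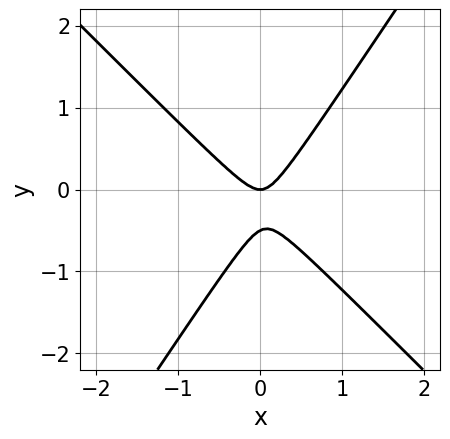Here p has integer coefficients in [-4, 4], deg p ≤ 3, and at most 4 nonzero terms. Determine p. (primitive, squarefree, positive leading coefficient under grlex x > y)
deg p = 2. The shape is more complex than any degree-1 curve.
Reading off the gridlines: it meets the x-axis at x = 0 (among the integer gridlines); one y-axis crossing is at y = 0.
The integer polynomial consistent with all of this is the stated p.

3*x^2 + x*y - 2*y^2 - y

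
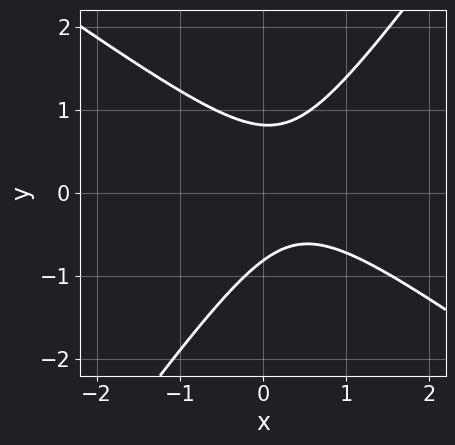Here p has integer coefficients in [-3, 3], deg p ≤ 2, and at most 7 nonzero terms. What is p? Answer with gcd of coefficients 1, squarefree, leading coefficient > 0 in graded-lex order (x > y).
deg p = 2.
Checking where it meets the axes: the curve avoids every integer x-axis point in the box.
These observations pin down the coefficients.

3*x^2 + 2*x*y - 3*y^2 - 2*x + 2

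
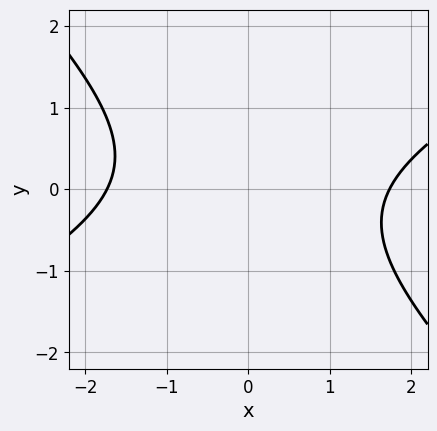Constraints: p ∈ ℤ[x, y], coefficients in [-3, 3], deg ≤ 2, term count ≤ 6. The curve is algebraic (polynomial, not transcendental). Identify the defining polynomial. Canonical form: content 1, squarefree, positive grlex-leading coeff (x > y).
1. The degree is 2 — no degree-1 curve has this shape.
2. From the axis intercepts and sections: no y-intercept at any integer in the box.
3. Putting this together gives p.

x^2 - x*y - 2*y^2 - 3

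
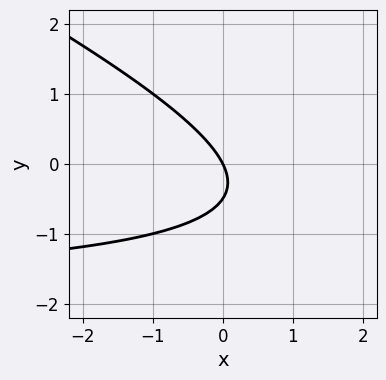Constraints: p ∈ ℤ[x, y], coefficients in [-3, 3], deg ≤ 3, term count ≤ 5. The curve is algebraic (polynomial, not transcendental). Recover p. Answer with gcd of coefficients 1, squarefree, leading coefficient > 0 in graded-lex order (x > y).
First, deg p = 2. No degree-1 curve has this shape.
Then, against the integer gridlines: it crosses the y-axis at the gridline y = 0; it crosses the x-axis at the gridline x = 0.
Finally, matching integer coefficients to the picture gives p.

x*y + 2*y^2 + 2*x + y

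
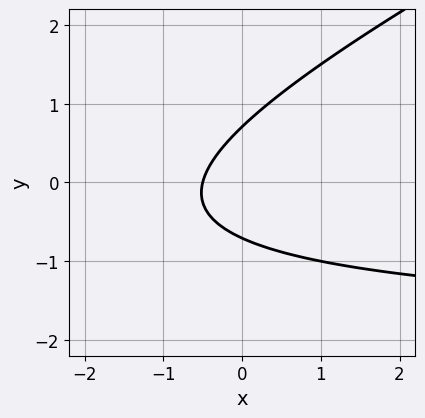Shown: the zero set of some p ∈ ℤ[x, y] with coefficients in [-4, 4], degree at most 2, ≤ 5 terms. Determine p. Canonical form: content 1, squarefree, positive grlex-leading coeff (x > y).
x*y - 2*y^2 + 2*x + 1

Degree: no degree-1 curve has this shape, so deg p = 2.
The integer polynomial consistent with all of this is the stated p.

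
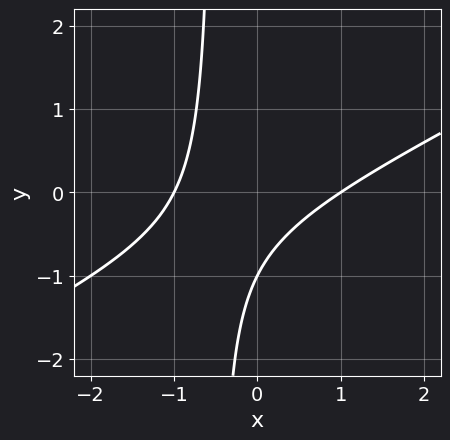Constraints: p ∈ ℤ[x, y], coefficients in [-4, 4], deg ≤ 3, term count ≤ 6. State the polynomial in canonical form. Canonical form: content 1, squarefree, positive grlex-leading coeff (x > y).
x^2 - 2*x*y - y - 1

1. Degree: a generic line meets the curve in up to 2 points, so deg p = 2.
2. From the axis intercepts and sections: the x-axis gridline crossings are at x ∈ {-1, 1}; it crosses the y-axis at the gridline y = -1.
3. Solving for integer coefficients yields p as stated.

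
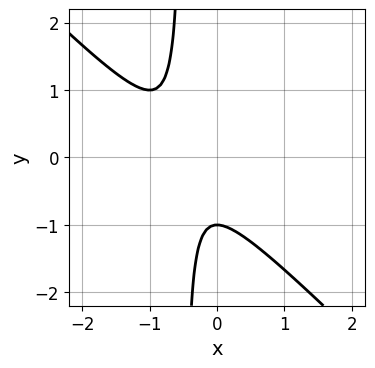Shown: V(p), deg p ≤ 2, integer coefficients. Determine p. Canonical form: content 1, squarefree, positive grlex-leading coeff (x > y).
The degree is 2 — a generic line meets the curve in up to 2 points.
Against the integer gridlines: one y-axis crossing is at y = -1; it misses every integer gridline on the x-axis.
Putting this together gives p.

2*x^2 + 2*x*y + 2*x + y + 1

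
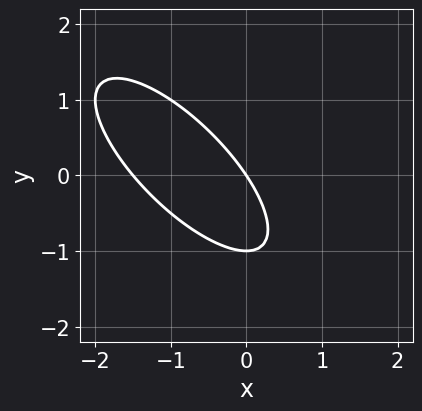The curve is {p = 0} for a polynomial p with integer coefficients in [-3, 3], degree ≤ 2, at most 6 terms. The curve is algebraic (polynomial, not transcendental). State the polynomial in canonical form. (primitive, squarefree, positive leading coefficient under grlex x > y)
(a) Degree: no degree-1 curve has this shape, so deg p = 2.
(b) Reading off the gridlines: it meets the x-axis at x = 0 (among the integer gridlines); the y-axis gridline crossings are at y ∈ {-1, 0}.
(c) Assembling these constraints gives the stated polynomial.

2*x^2 + 3*x*y + 2*y^2 + 3*x + 2*y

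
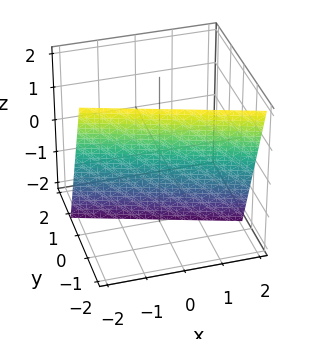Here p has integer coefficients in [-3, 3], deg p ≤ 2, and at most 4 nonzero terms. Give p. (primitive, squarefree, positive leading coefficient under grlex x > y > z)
x + 3*y + z + 2

(a) deg p = 1.
(b) Reading off the gridlines: it meets the x-axis at x = -2 (among the integer gridlines); it crosses the z-axis at the gridline z = -2.
(c) Putting this together gives p.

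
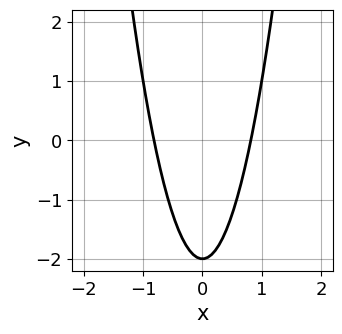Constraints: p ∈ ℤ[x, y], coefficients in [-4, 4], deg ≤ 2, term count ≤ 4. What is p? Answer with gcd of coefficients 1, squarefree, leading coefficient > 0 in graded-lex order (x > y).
(a) deg p = 2. The shape is more complex than any degree-1 curve.
(b) Symmetries: the x ↦ −x reflection is a symmetry, so x appears only in even powers.
(c) Against the integer gridlines: it crosses the y-axis at the gridline y = -2.
(d) The integer polynomial consistent with all of this is the stated p.

3*x^2 - y - 2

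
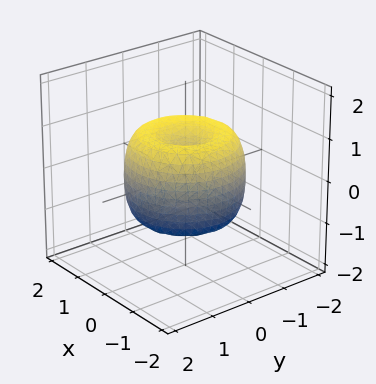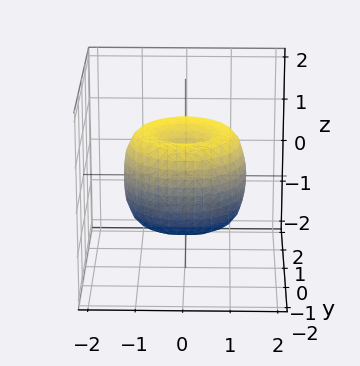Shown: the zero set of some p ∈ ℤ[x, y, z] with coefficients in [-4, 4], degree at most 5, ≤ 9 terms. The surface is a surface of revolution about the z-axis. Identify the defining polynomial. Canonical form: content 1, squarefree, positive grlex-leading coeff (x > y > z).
First, degree: the shape is more complex than any degree-3 surface, so deg p = 4.
Next, symmetry: every cross-section ⟂ z is a circle, so x, y appear only via x² + y².
Then, from the visible intercepts: a circular section at z = -1 has radius between 0 and 1.
Finally, solving for integer coefficients yields p as stated.

2*x^4 + 4*x^2*y^2 + 2*y^4 - 3*x^2 - 3*y^2 + 2*z^2 - 1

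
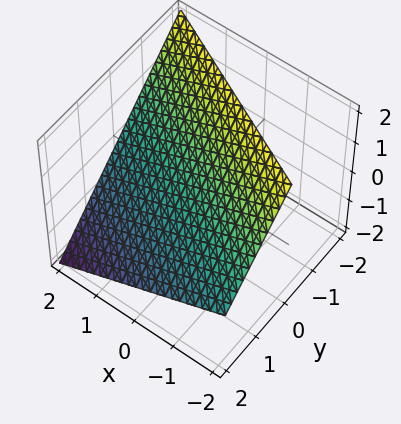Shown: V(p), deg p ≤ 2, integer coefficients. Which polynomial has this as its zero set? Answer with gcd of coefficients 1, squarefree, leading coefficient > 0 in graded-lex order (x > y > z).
First, the degree is 1 — the surface is flat (a plane).
Next, reading off the gridlines: one z-axis crossing is at z = 1; it meets the x-axis at x = 2 (among the integer gridlines); one y-axis crossing is at y = 1.
Finally, solving for integer coefficients yields p as stated.

x + 2*y + 2*z - 2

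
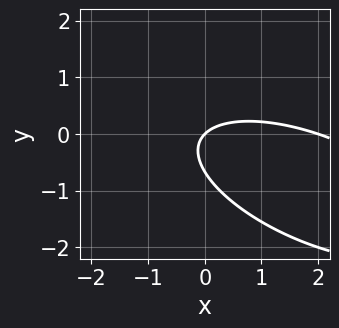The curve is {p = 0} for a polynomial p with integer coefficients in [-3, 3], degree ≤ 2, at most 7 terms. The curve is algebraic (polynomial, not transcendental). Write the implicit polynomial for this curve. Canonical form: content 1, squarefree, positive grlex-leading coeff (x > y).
1. Degree: no degree-1 curve has this shape, so deg p = 2.
2. Against the integer gridlines: one y-axis crossing is at y = 0; the x-axis gridline crossings are at x ∈ {0, 2}.
3. Together with the visible shape, these determine p as stated.

x^2 + 2*x*y + 3*y^2 - 2*x + 2*y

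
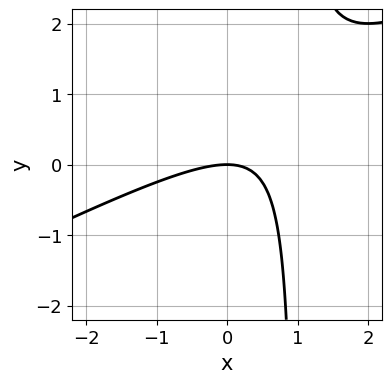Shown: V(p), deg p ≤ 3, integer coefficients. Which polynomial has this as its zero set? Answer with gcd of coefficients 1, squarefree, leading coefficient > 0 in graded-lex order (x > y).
x^2 - 2*x*y + 2*y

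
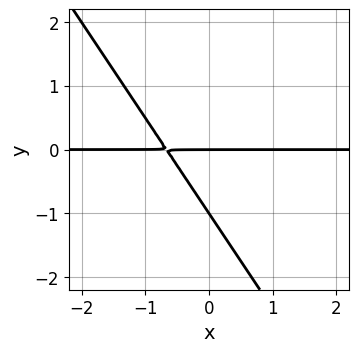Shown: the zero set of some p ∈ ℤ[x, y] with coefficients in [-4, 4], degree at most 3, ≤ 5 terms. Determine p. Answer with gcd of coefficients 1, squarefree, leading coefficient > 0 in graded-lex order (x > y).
3*x*y + 2*y^2 + 2*y

Degree: the shape is more complex than any degree-1 curve, so deg p = 2.
Reading off the gridlines: the visible x-axis segment lies entirely on the curve; the y-axis gridline crossings are at y ∈ {-1, 0}.
Matching integer coefficients to the picture gives p.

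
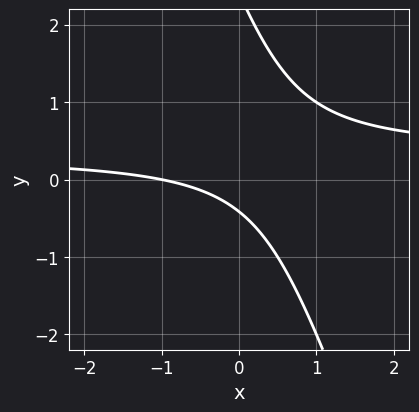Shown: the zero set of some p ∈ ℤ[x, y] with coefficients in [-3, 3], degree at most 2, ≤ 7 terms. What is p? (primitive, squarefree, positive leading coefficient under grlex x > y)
deg p = 2. No degree-1 curve has this shape.
Observable constraints: it crosses the x-axis at the gridline x = -1.
The integer polynomial consistent with all of this is the stated p.

3*x*y + y^2 - x - 2*y - 1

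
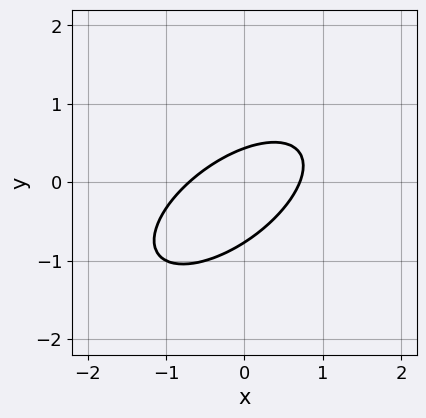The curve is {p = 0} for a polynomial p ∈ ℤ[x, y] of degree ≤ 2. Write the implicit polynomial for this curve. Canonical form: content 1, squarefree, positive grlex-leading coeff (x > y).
2*x^2 - 3*x*y + 3*y^2 + y - 1

(a) Degree: a generic line meets the curve in up to 2 points, so deg p = 2.
(b) The integer polynomial consistent with all of this is the stated p.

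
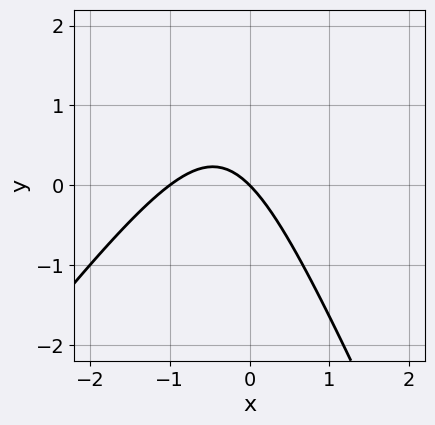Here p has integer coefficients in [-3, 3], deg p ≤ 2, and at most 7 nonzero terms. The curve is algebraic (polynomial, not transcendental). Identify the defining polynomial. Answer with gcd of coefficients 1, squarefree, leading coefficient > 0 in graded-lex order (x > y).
(a) The degree is 2 — the shape is more complex than any degree-1 curve.
(b) Checking where it meets the axes: the x-axis gridline crossings are at x ∈ {-1, 0}; it crosses the y-axis at the gridline y = 0.
(c) Fitting integer coefficients to these (and the overall shape) gives p.

3*x^2 - x*y - y^2 + 3*x + 3*y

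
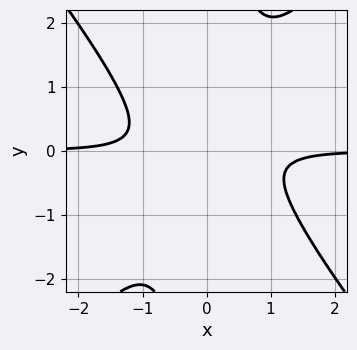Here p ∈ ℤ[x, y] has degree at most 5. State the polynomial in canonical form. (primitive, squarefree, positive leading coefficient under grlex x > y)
1. The degree is 4 — the shape is more complex than any degree-3 curve.
2. From the axis intercepts and sections: no y-intercept at any integer in the box; it misses every integer gridline on the x-axis.
3. Together with the visible shape, these determine p as stated.

3*x^3*y - 2*x*y^3 - x*y + 3*y^2 + 1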